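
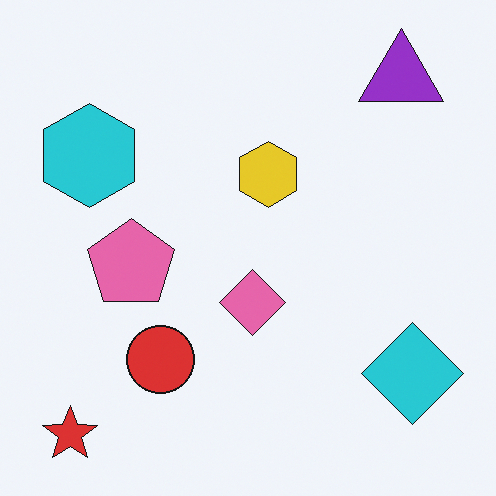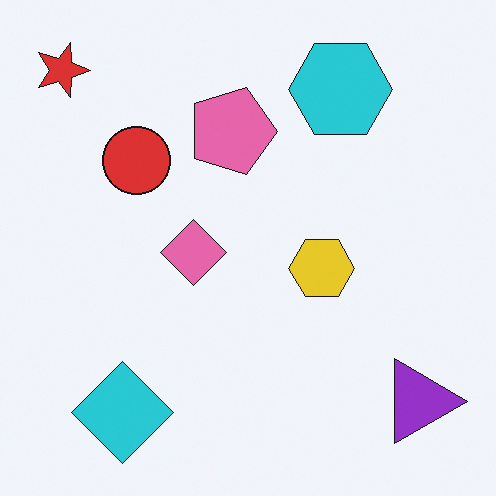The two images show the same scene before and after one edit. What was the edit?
Rotated 90° clockwise.

The red star sits in the bottom-left of the first image and the top-left of the second — consistent with a whole-image 90° clockwise rotation.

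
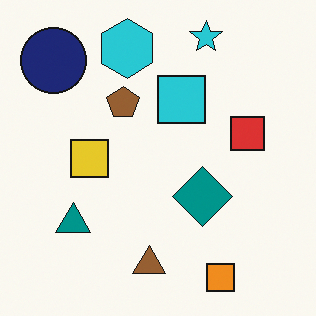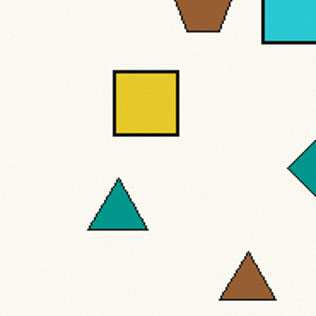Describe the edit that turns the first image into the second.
The transformation is: cropped to a noticeably smaller region and rescaled.

The visible shapes are larger and the field of view is narrower; shapes near the original edges may be partly or wholly outside the frame — a crop-and-rescale.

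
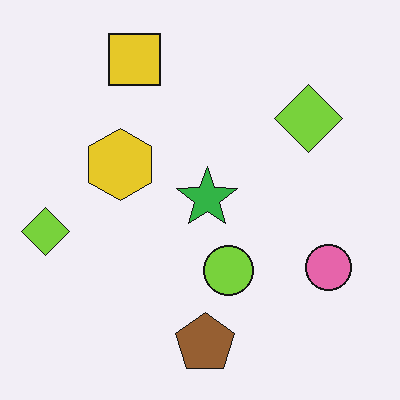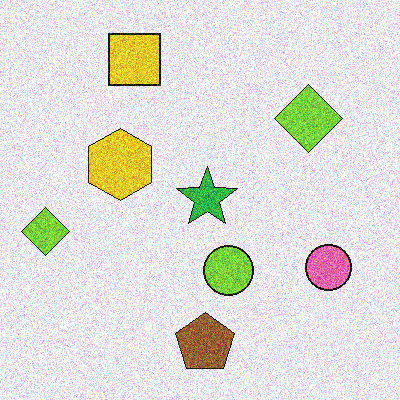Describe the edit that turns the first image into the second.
It was degraded with strong gaussian noise.

Random speckle covers the whole image, including the flat background.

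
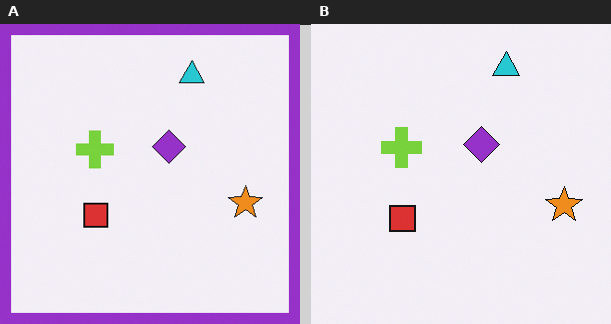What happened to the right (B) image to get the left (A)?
It was framed with a purple border.

A solid purple frame runs around the edge of the left (A) image, with the content slightly shrunk inside it.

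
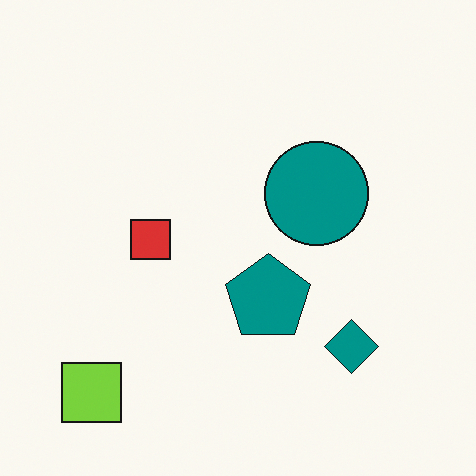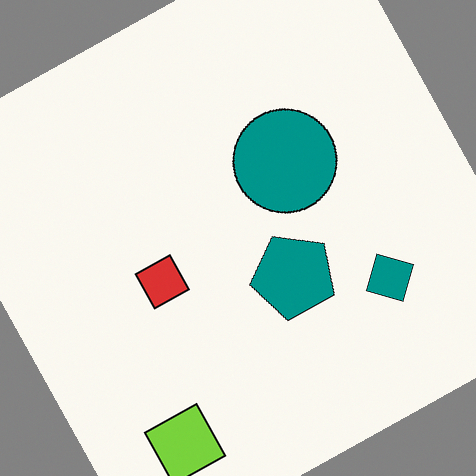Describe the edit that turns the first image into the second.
This is the original image rotated counter-clockwise by a moderate amount.

Every shape is tilted by the same angle and the image corners show triangular fill wedges — a whole-image rotation by a non-right angle.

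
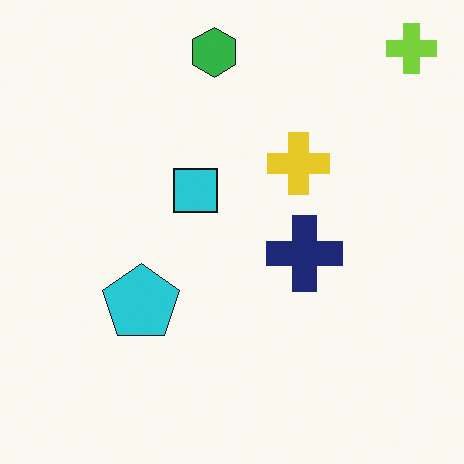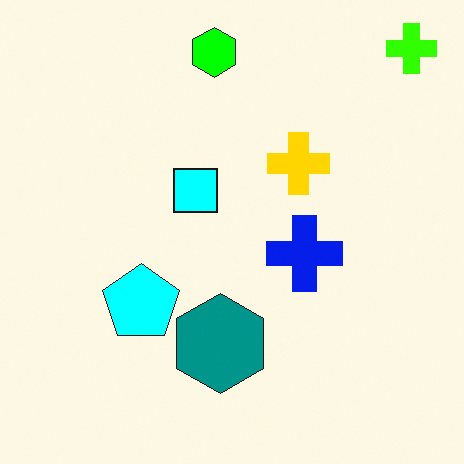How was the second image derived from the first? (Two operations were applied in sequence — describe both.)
Heavily oversaturated, then overlaid with an additional teal hexagon.

All colors are more vivid — a global saturation change. A teal hexagon appears in the second image that is absent from the first.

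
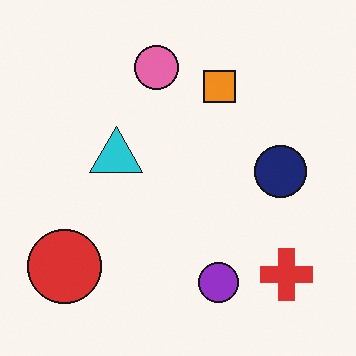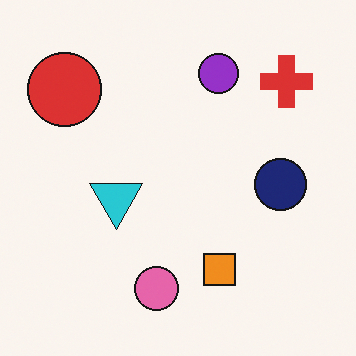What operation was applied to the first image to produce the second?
It was flipped vertically (top ↔ bottom).

The pink circle is in the top of the first image and the bottom of the second — shapes on opposite sides of the horizontal midline have swapped in a mirror flip.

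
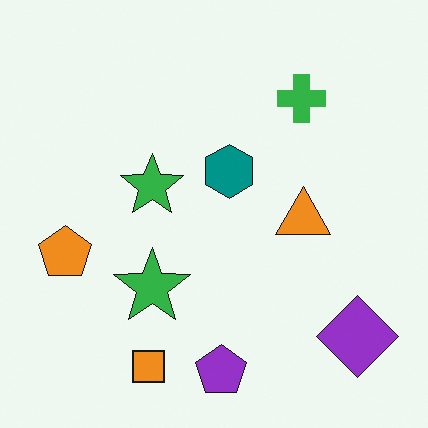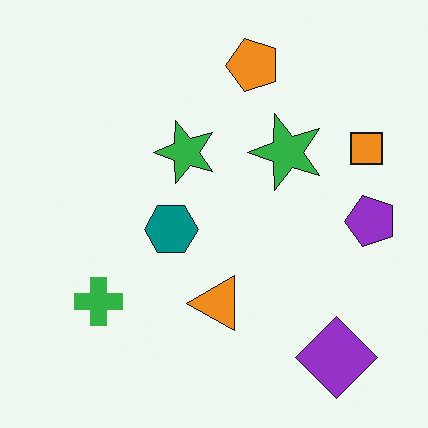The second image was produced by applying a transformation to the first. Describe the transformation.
The image was transposed (reflected across the top-left ↔ bottom-right diagonal).

Shapes have swapped their row and column positions — what was in the top-right is now in the bottom-left — a diagonal reflection.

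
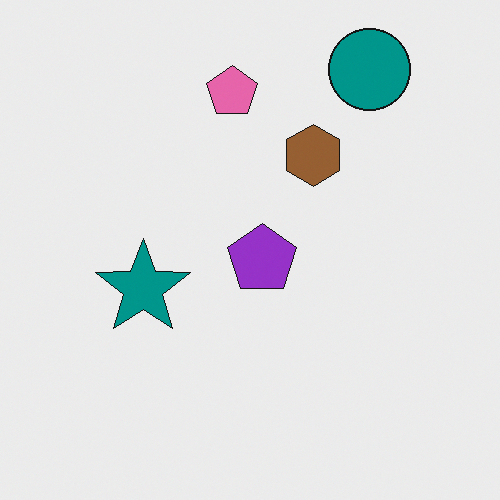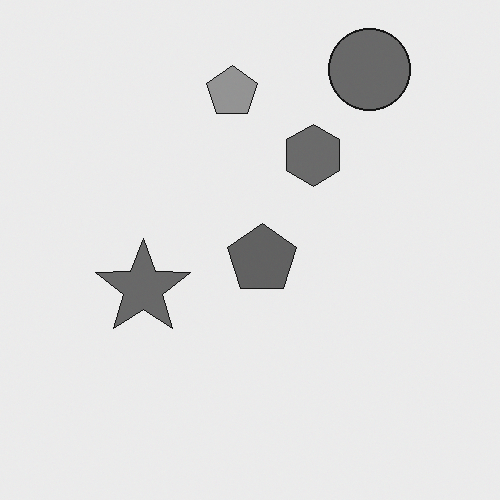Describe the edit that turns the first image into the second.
It was converted to grayscale.

All color is removed — every shape is now a shade of grey.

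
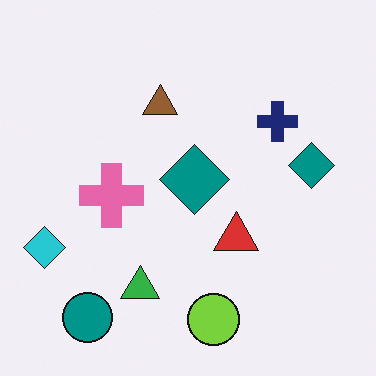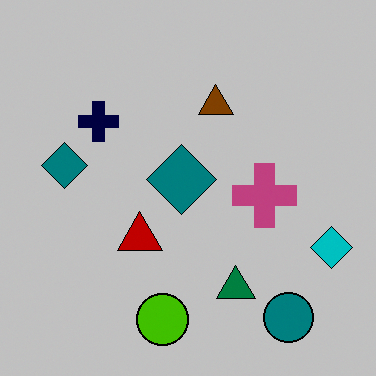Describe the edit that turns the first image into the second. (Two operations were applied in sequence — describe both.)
This is the original image flipped horizontally (left ↔ right), then heavily posterized to just a handful of flat colors.

The cyan diamond is in the left of the first image and the right of the second — shapes on opposite sides of the vertical midline have swapped in a mirror flip. Each flat color has snapped to a coarser quantized level — most visibly, the near-white background has dropped to a flat grey.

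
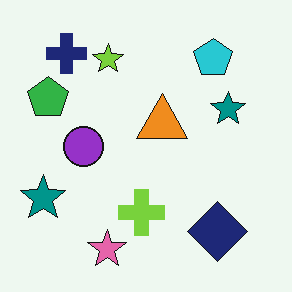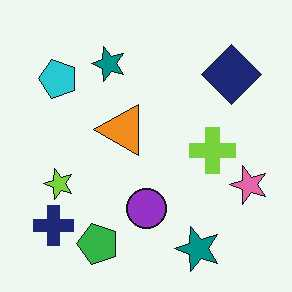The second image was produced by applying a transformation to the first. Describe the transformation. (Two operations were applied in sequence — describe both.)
This is the original image rotated 90° counter-clockwise, then given moderate JPEG compression.

The navy cross sits in the top-left of the first image and the bottom-left of the second — consistent with a whole-image 90° counter-clockwise rotation. Blocky 8×8 compression artifacts appear around shape edges and the flat background shows ringing — characteristic JPEG degradation.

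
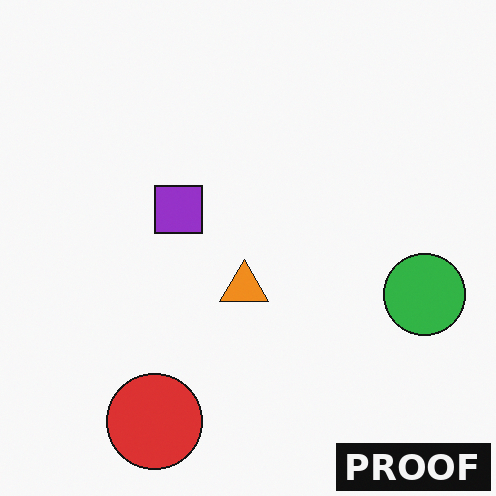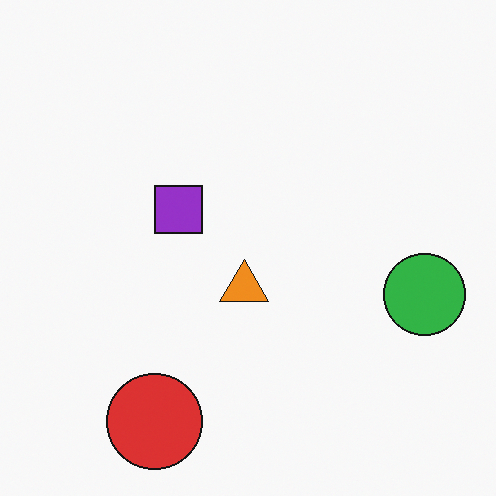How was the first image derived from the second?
The first image is the second watermarked with the text "PROOF" in the lower-right corner.

A dark label reading "PROOF" appears in the lower-right corner.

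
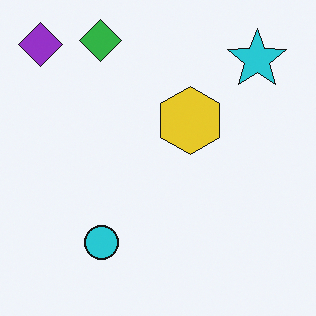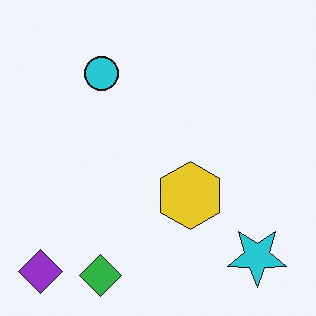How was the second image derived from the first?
This is the original image flipped vertically (top ↔ bottom).

The green diamond is in the top-left of the first image and the bottom-left of the second — shapes on opposite sides of the horizontal midline have swapped in a mirror flip.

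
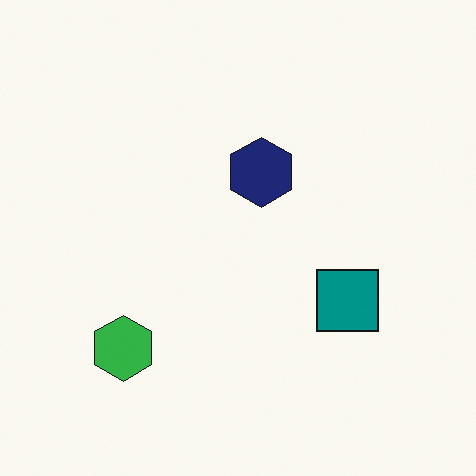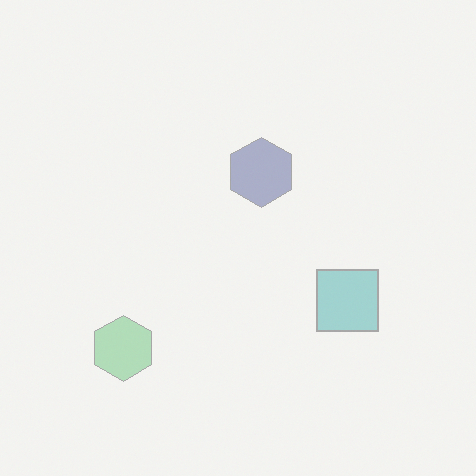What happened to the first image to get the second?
It was given much lower contrast.

Tones are pushed toward mid-grey across the whole image — a global contrast change.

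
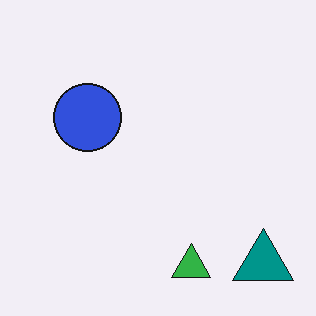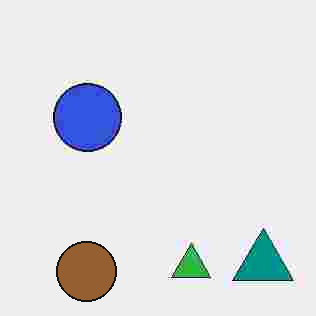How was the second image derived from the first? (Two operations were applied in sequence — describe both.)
The transformation is: degraded with heavy JPEG compression, then overlaid with an additional brown circle.

Blocky 8×8 compression artifacts appear around shape edges and the flat background shows ringing — characteristic JPEG degradation. A brown circle appears in the second image that is absent from the first.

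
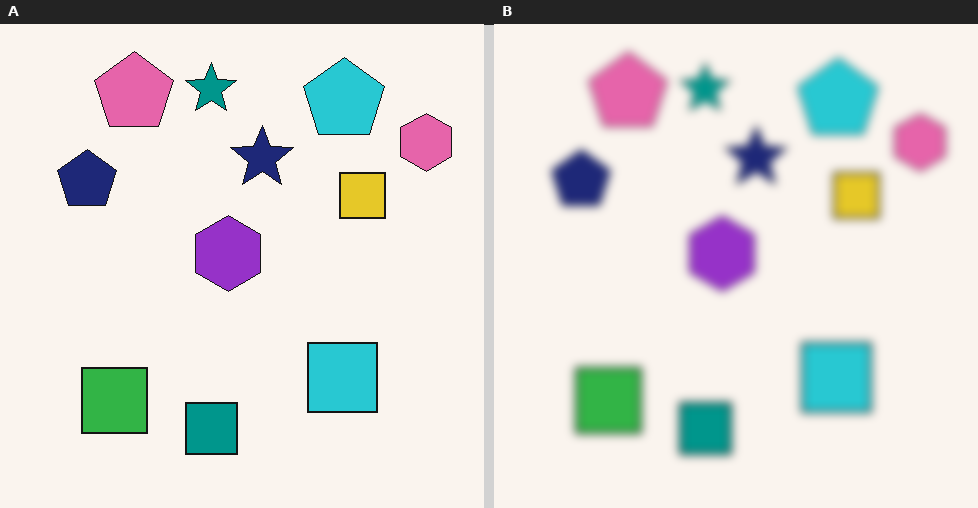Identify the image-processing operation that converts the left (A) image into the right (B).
Moderately blurred.

Shape edges and outlines are uniformly softened across the whole image.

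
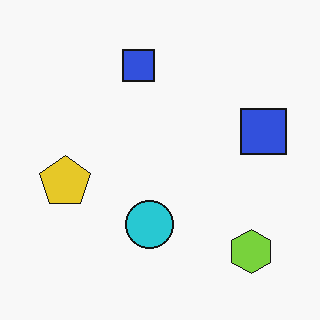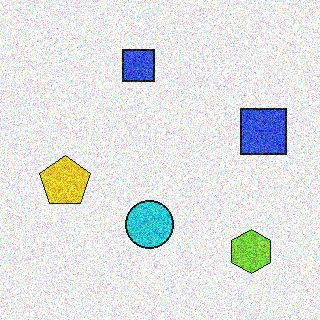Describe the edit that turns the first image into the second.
It was degraded with heavy additive noise.

Random speckle covers the whole image, including the flat background.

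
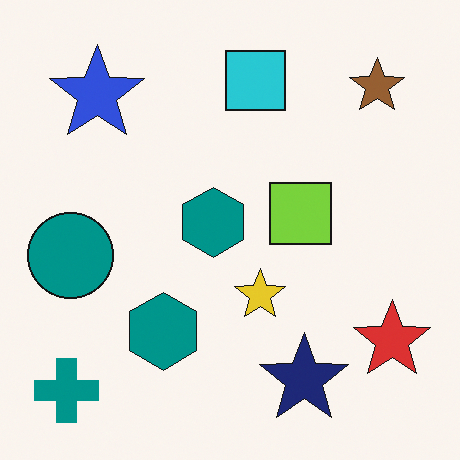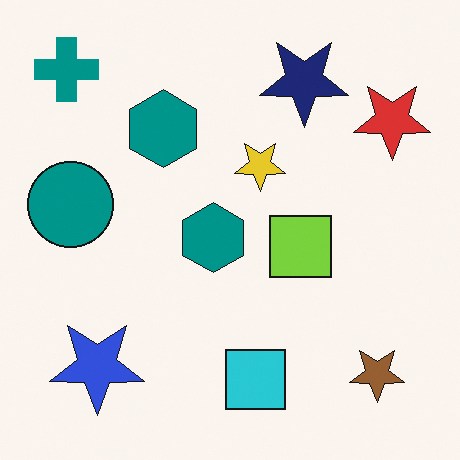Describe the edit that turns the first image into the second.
The image was flipped vertically (top ↔ bottom).

The teal cross is in the bottom-left of the first image and the top-left of the second — shapes on opposite sides of the horizontal midline have swapped in a mirror flip.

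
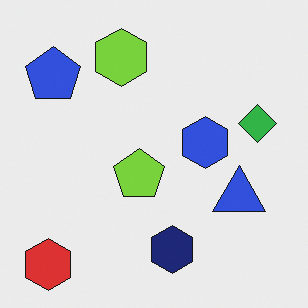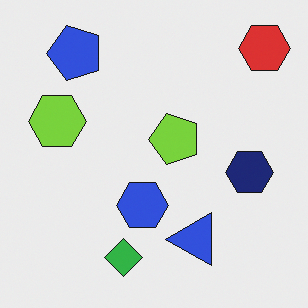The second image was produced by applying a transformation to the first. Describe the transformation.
This is the original image transposed (reflected across the top-left ↔ bottom-right diagonal).

Shapes have swapped their row and column positions — what was in the top-right is now in the bottom-left — a diagonal reflection.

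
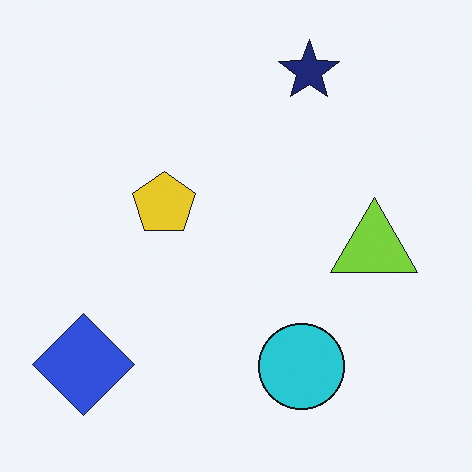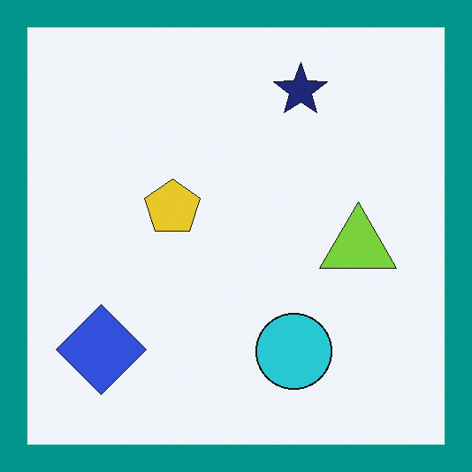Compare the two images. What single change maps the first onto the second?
This is the original image framed with a teal border.

A solid teal frame runs around the edge of the second image, with the content slightly shrunk inside it.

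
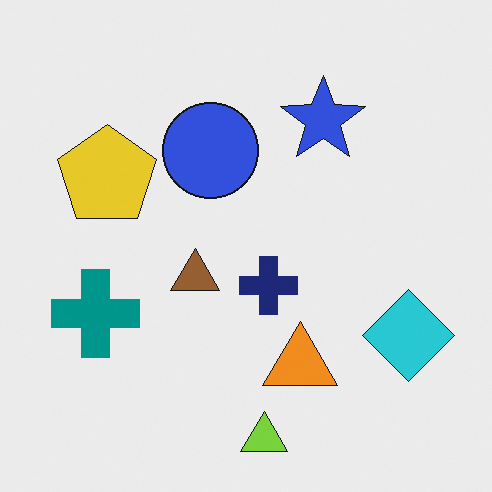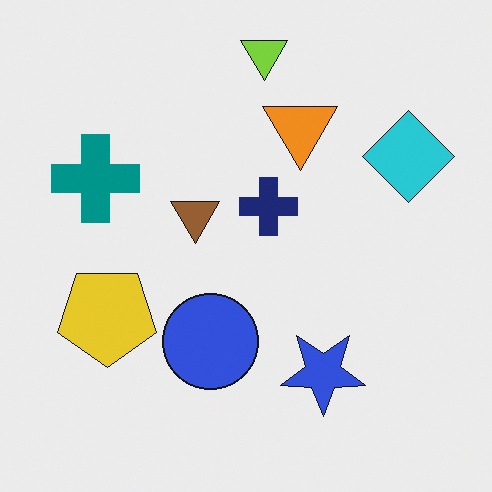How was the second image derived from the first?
The image was flipped vertically (top ↔ bottom).

The lime triangle is in the bottom of the first image and the top of the second — shapes on opposite sides of the horizontal midline have swapped in a mirror flip.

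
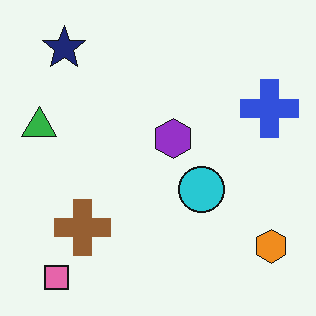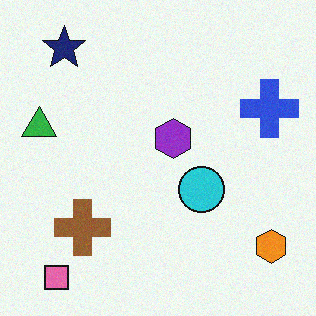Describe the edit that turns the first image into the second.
The transformation is: degraded with subtle gaussian noise.

Random speckle covers the whole image, including the flat background.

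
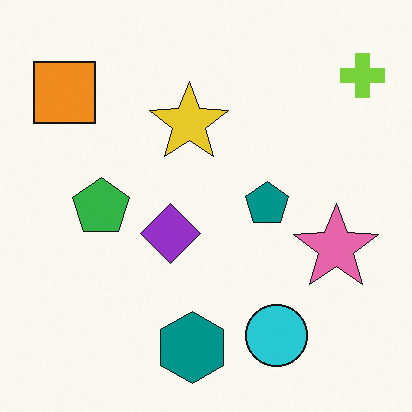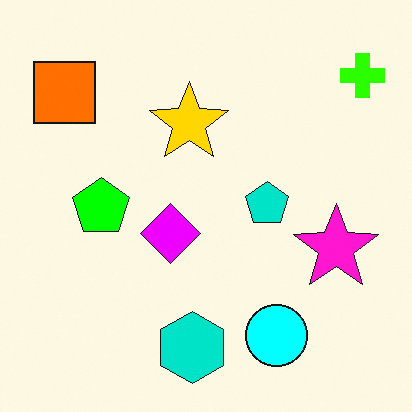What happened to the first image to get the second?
Heavily oversaturated.

All colors are more vivid — a global saturation change.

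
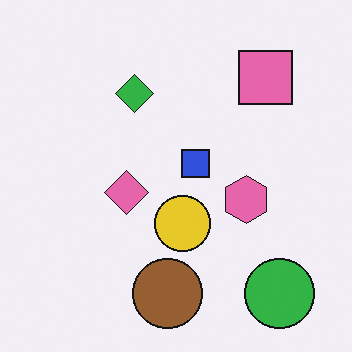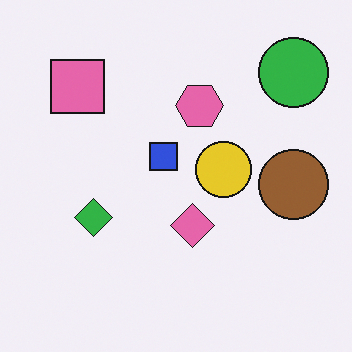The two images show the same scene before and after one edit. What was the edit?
The second image is the first rotated 90° counter-clockwise.

The green circle sits in the bottom-right of the first image and the top-right of the second — consistent with a whole-image 90° counter-clockwise rotation.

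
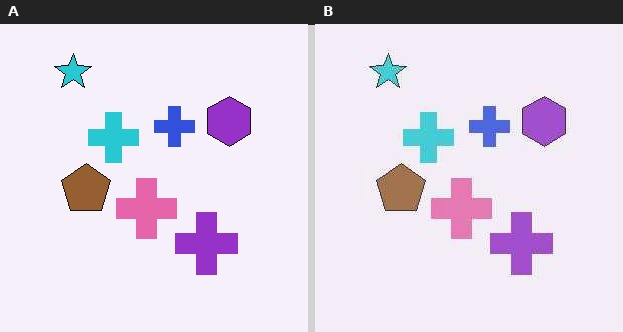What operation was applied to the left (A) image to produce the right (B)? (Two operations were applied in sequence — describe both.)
The image was JPEG-compressed with visible artifacts, then given slightly reduced contrast.

Blocky 8×8 compression artifacts appear around shape edges and the flat background shows ringing — characteristic JPEG degradation. Tones are pushed toward mid-grey across the whole image — a global contrast change.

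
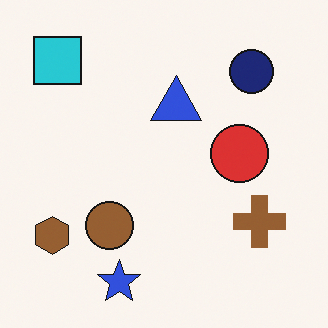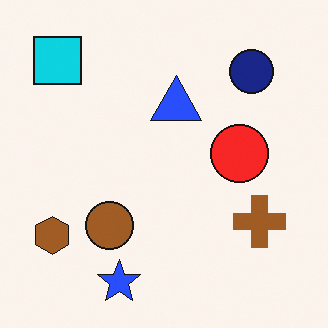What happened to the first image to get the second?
The transformation is: slightly oversaturated.

All colors are more vivid — a global saturation change.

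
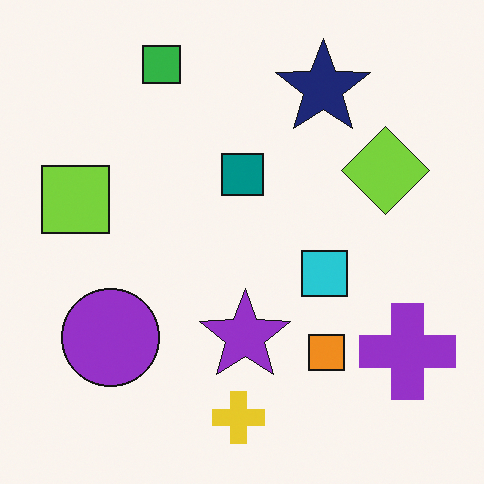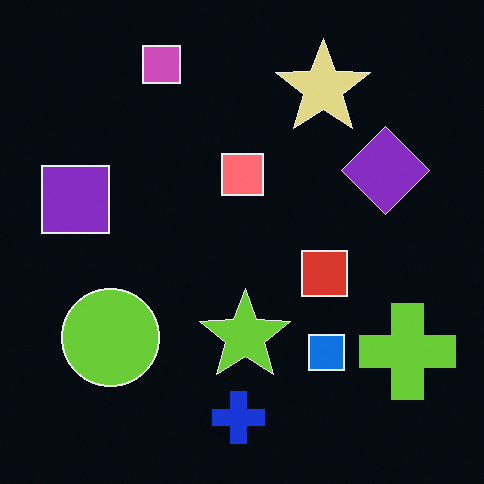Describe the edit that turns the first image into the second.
The transformation is: color-inverted (negative).

The light background has become dark and every shape's color is its complement — a photographic negative.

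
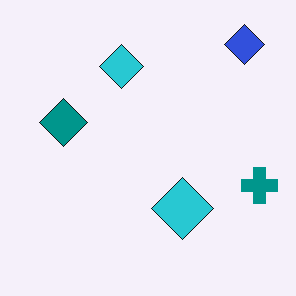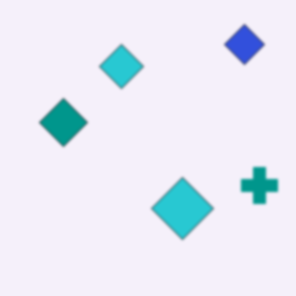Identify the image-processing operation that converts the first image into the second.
The image was given a subtle gaussian blur.

Shape edges and outlines are uniformly softened across the whole image.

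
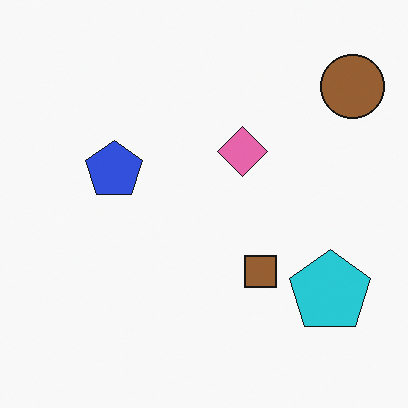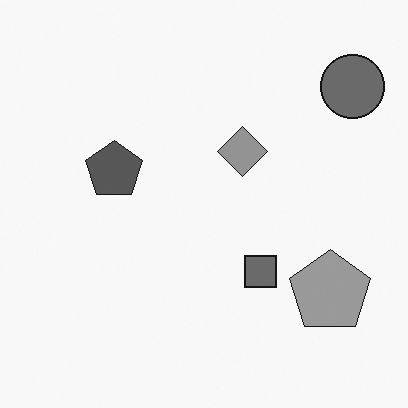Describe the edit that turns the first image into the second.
The second image is the first converted to grayscale.

All color is removed — every shape is now a shade of grey.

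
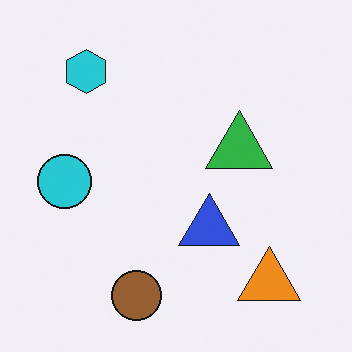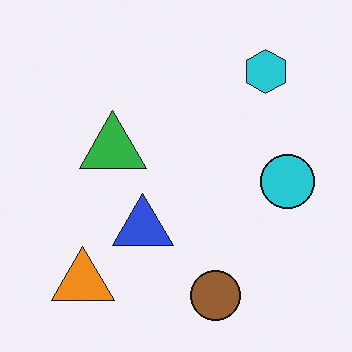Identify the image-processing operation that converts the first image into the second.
The transformation is: flipped horizontally (left ↔ right).

The cyan circle is in the left of the first image and the right of the second — shapes on opposite sides of the vertical midline have swapped in a mirror flip.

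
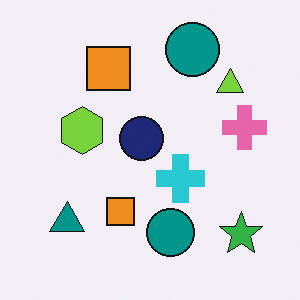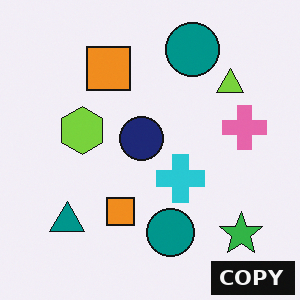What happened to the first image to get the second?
The image was watermarked with the text "COPY" in the lower-right corner.

A dark label reading "COPY" appears in the lower-right corner.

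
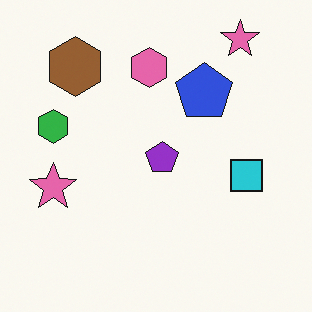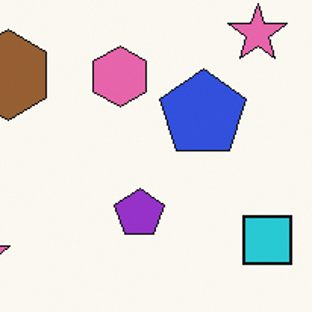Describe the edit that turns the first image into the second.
The second image is the first cropped to a modestly smaller region and rescaled.

The visible shapes are larger and the field of view is narrower; shapes near the original edges may be partly or wholly outside the frame — a crop-and-rescale.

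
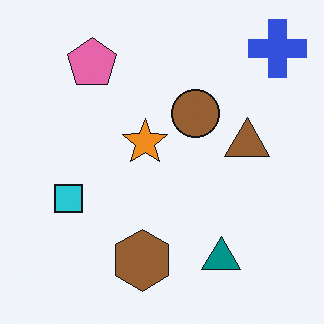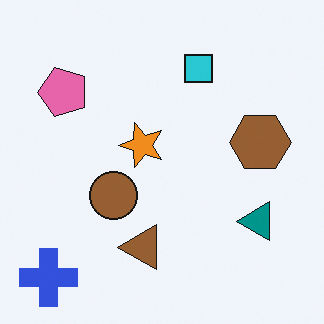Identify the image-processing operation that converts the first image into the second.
The transformation is: transposed (reflected across the top-left ↔ bottom-right diagonal).

Shapes have swapped their row and column positions — what was in the top-right is now in the bottom-left — a diagonal reflection.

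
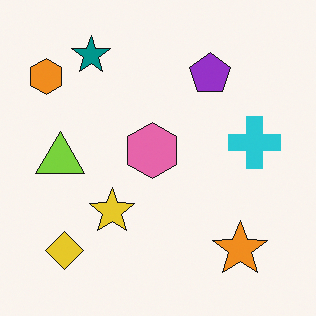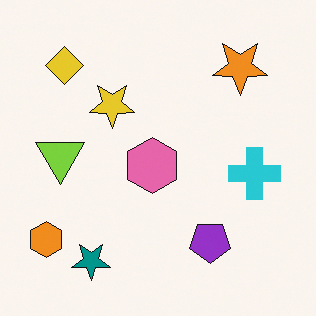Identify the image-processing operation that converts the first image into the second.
This is the original image flipped vertically (top ↔ bottom).

The teal star is in the top-left of the first image and the bottom-left of the second — shapes on opposite sides of the horizontal midline have swapped in a mirror flip.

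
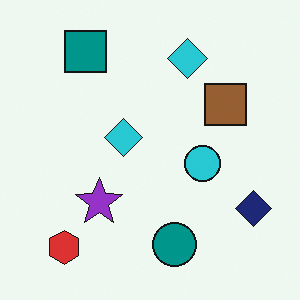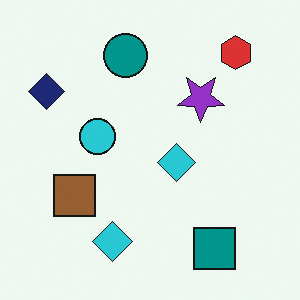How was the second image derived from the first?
The second image is the first rotated 180°.

The red hexagon sits in the bottom-left of the first image and the top-right of the second — consistent with a whole-image 180° rotation.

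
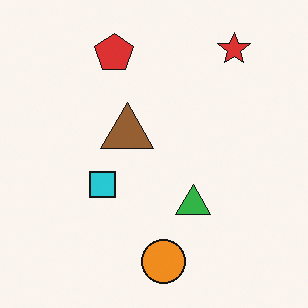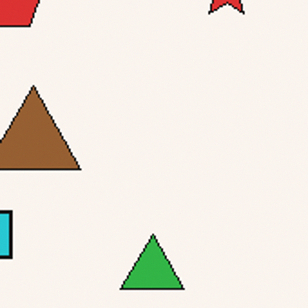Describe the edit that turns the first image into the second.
The second image is the first cropped to a noticeably smaller region and rescaled.

The visible shapes are larger and the field of view is narrower; shapes near the original edges may be partly or wholly outside the frame — a crop-and-rescale.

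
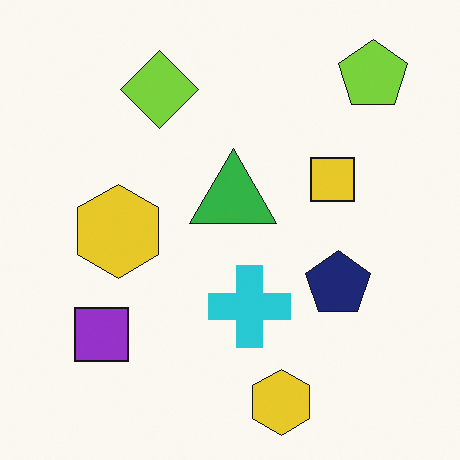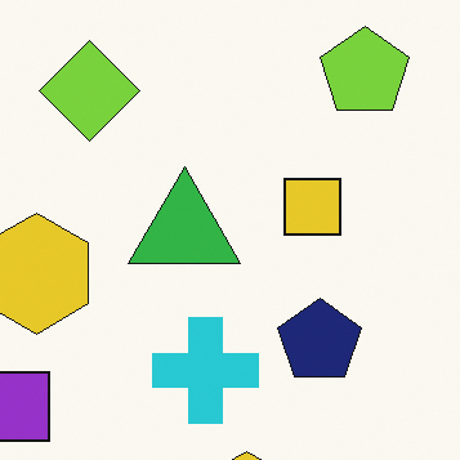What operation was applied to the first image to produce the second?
The second image is the first cropped slightly and scaled back up.

The visible shapes are larger and the field of view is narrower; shapes near the original edges may be partly or wholly outside the frame — a crop-and-rescale.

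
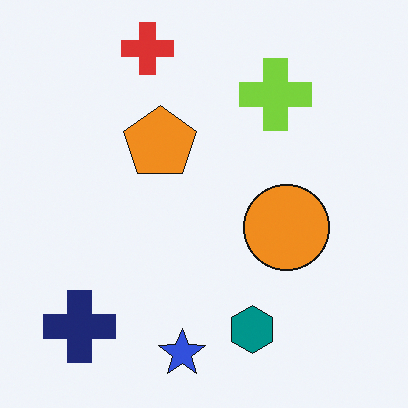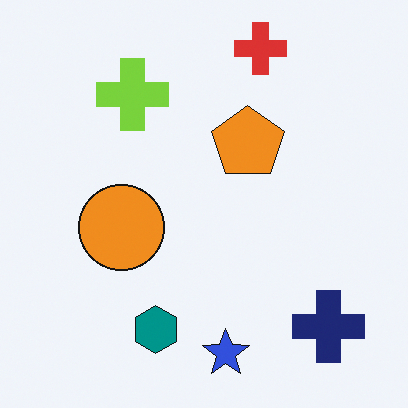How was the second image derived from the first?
It was flipped horizontally (left ↔ right).

The navy cross is in the bottom-left of the first image and the bottom-right of the second — shapes on opposite sides of the vertical midline have swapped in a mirror flip.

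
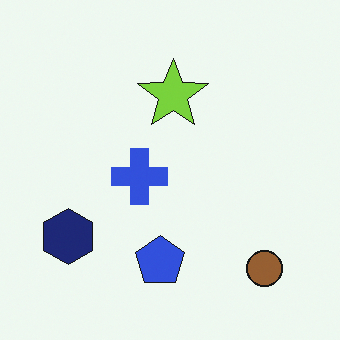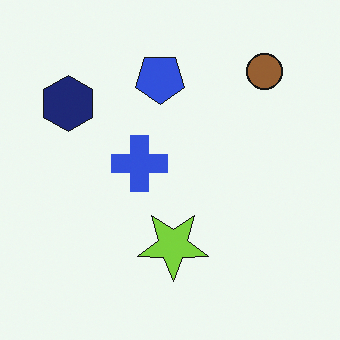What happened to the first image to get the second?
The image was flipped vertically (top ↔ bottom).

The brown circle is in the bottom-right of the first image and the top-right of the second — shapes on opposite sides of the horizontal midline have swapped in a mirror flip.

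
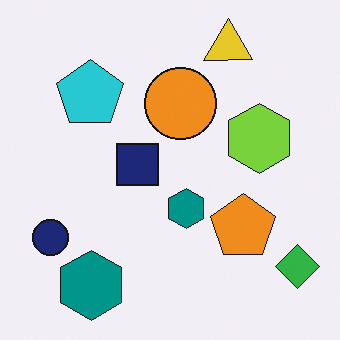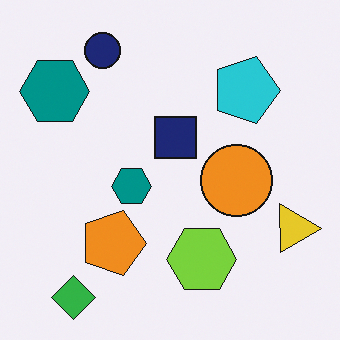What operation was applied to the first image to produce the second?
This is the original image rotated 90° clockwise.

The green diamond sits in the bottom-right of the first image and the bottom-left of the second — consistent with a whole-image 90° clockwise rotation.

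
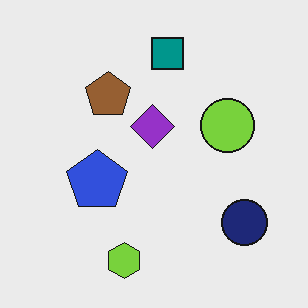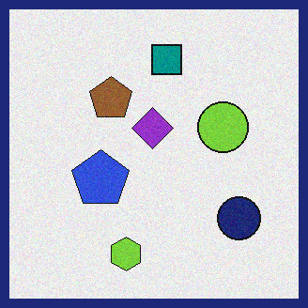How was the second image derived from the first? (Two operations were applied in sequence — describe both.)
The transformation is: degraded with light additive noise, then framed with a navy border.

Random speckle covers the whole image, including the flat background. A solid navy frame runs around the edge of the second image, with the content slightly shrunk inside it.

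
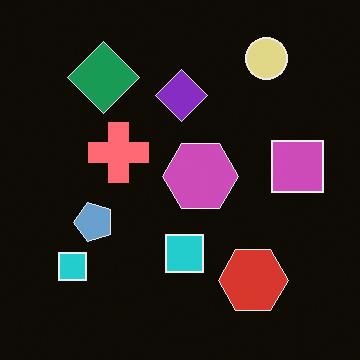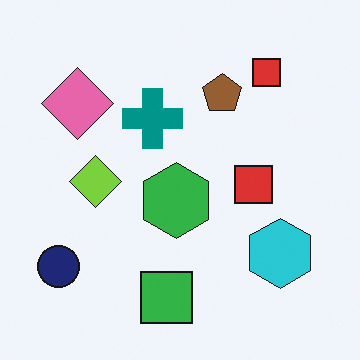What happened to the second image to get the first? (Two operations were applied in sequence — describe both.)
This is the original image color-inverted (negative), then transposed (reflected across the top-left ↔ bottom-right diagonal).

The light background has become dark and every shape's color is its complement — a photographic negative. Shapes have swapped their row and column positions — what was in the top-right is now in the bottom-left — a diagonal reflection.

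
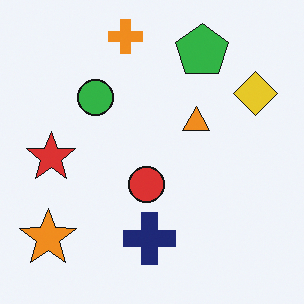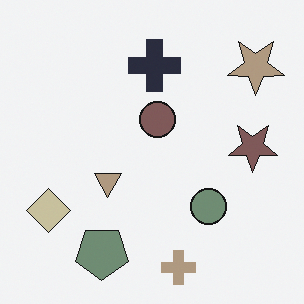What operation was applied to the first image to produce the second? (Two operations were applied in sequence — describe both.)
This is the original image rotated 180°, then made much more muted (saturation change).

The orange star sits in the bottom-left of the first image and the top-right of the second — consistent with a whole-image 180° rotation. All colors are more muted and greyish — a global saturation change.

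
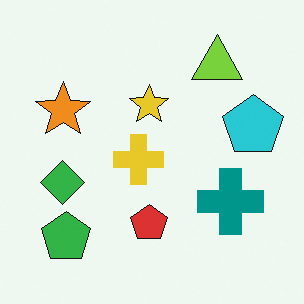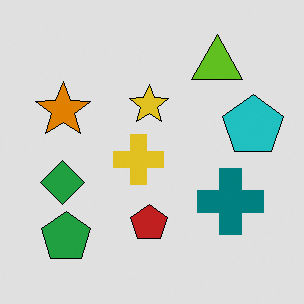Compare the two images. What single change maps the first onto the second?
It was moderately posterized.

Each flat color has snapped to a coarser quantized level — most visibly, the near-white background has dropped to a flat grey.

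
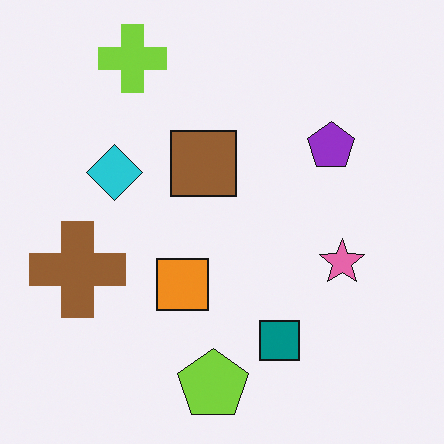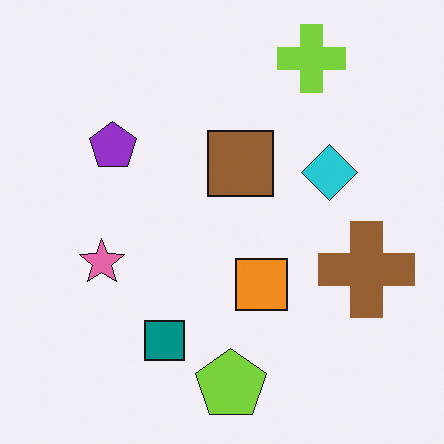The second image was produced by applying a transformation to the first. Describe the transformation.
The transformation is: flipped horizontally (left ↔ right).

The brown cross is in the left of the first image and the right of the second — shapes on opposite sides of the vertical midline have swapped in a mirror flip.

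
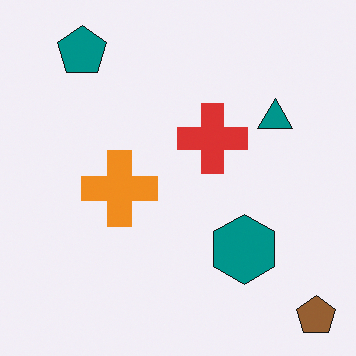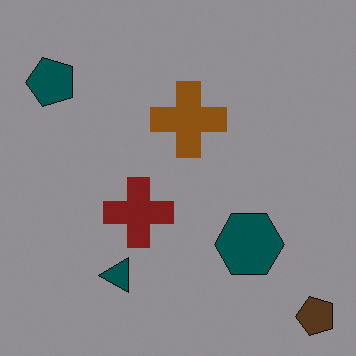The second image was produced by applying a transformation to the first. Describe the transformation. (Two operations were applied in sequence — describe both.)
The second image is the first transposed (reflected across the top-left ↔ bottom-right diagonal), then noticeably darkened.

Shapes have swapped their row and column positions — what was in the top-right is now in the bottom-left — a diagonal reflection. Every pixel — background and shapes alike — is uniformly darkened.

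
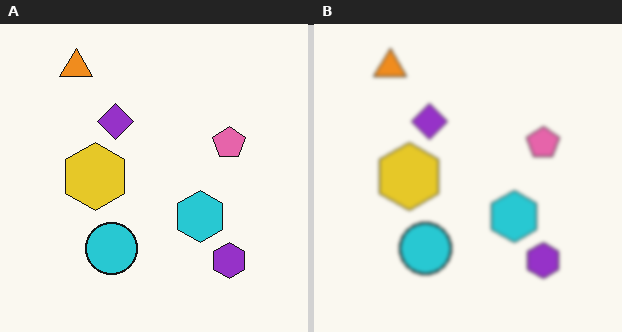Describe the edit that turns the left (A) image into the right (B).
The image was lightly blurred.

Shape edges and outlines are uniformly softened across the whole image.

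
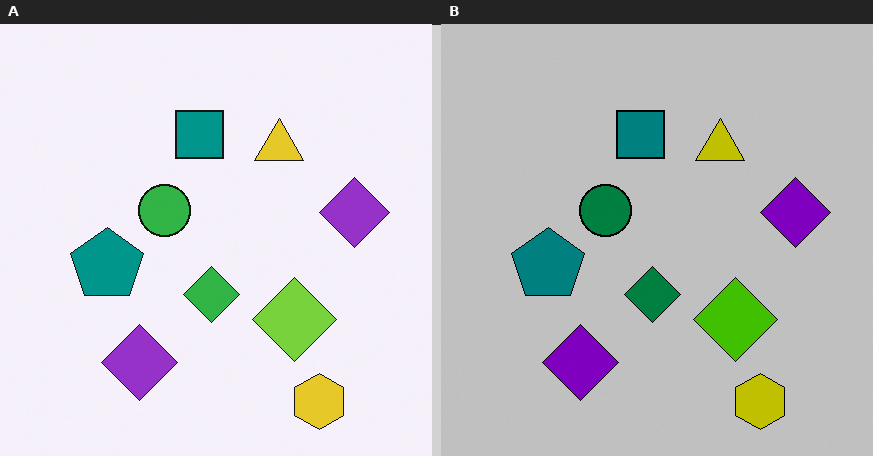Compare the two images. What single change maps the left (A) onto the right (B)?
The transformation is: aggressively posterized.

Each flat color has snapped to a coarser quantized level — most visibly, the near-white background has dropped to a flat grey.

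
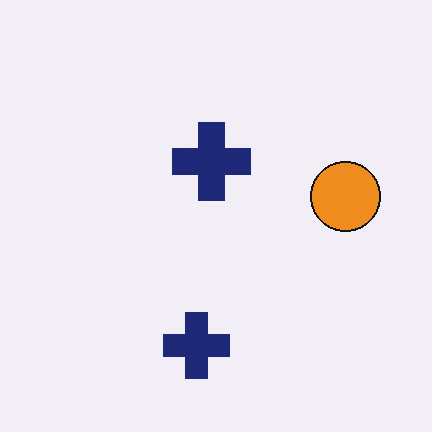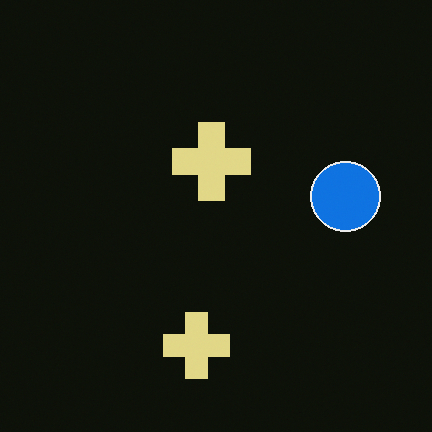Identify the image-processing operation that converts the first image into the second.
Color-inverted (negative).

The light background has become dark and every shape's color is its complement — a photographic negative.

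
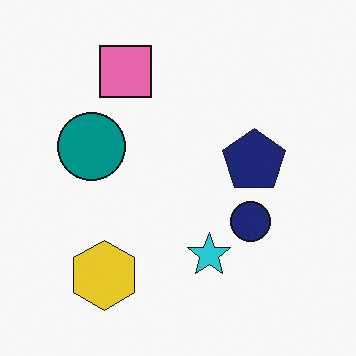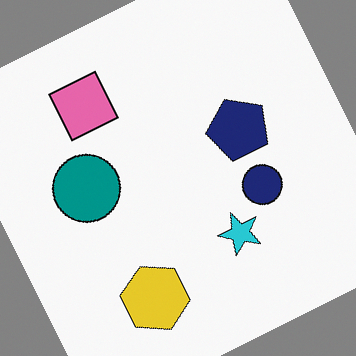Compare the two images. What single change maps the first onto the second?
Rotated counter-clockwise by a moderate amount.

Every shape is tilted by the same angle and the image corners show triangular fill wedges — a whole-image rotation by a non-right angle.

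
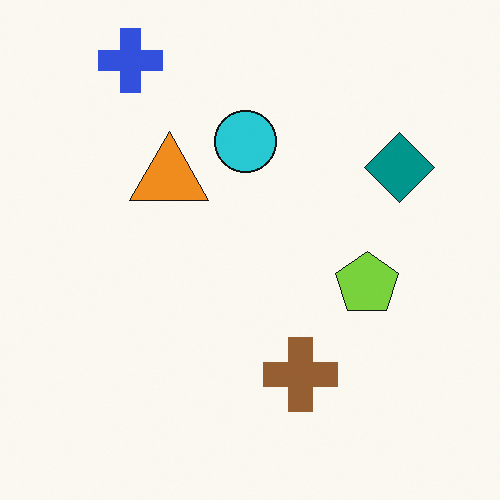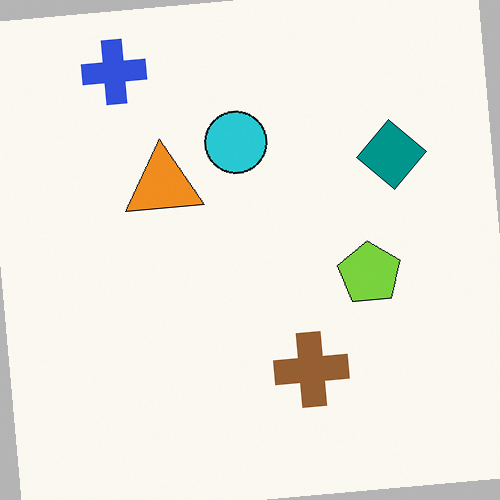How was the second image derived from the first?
It was rotated counter-clockwise by a few degrees.

Every shape is tilted by the same angle and the image corners show triangular fill wedges — a whole-image rotation by a non-right angle.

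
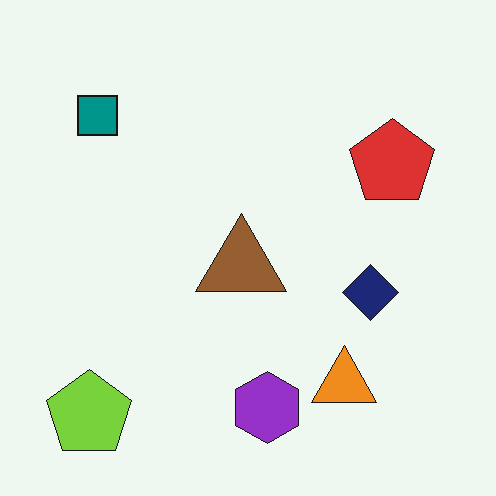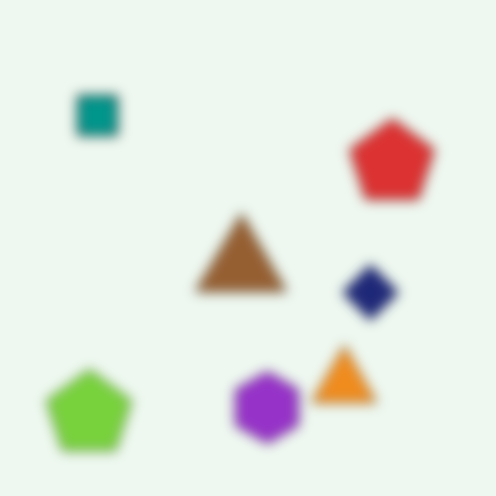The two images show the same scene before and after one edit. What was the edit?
The second image is the first heavily blurred.

Shape edges and outlines are uniformly softened across the whole image.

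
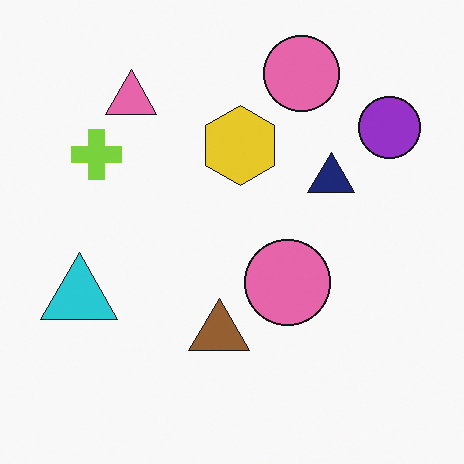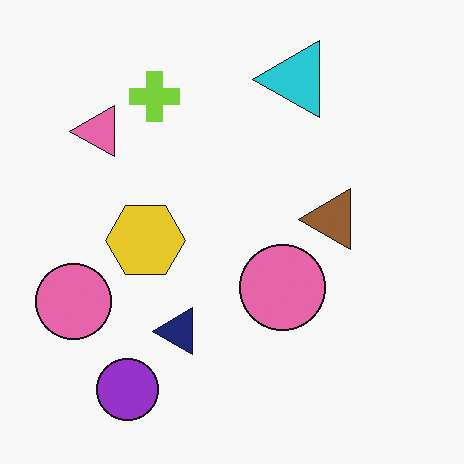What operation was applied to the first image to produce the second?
Transposed (reflected across the top-left ↔ bottom-right diagonal).

Shapes have swapped their row and column positions — what was in the top-right is now in the bottom-left — a diagonal reflection.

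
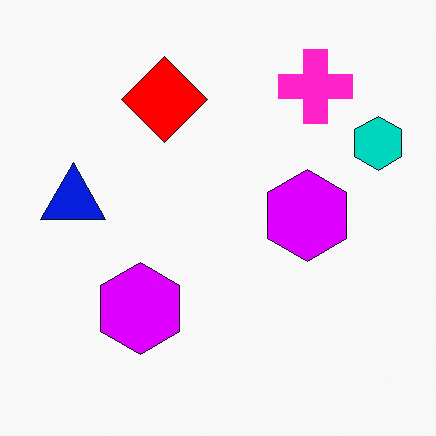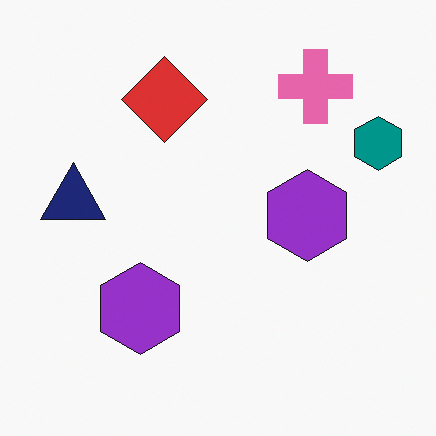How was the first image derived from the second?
It was made much more vivid (saturation change).

All colors are more vivid — a global saturation change.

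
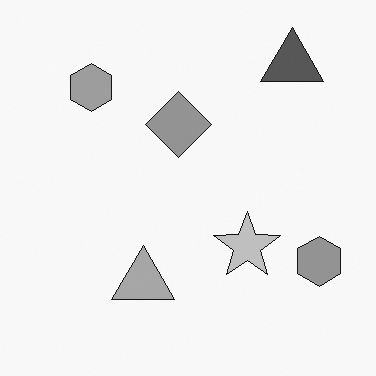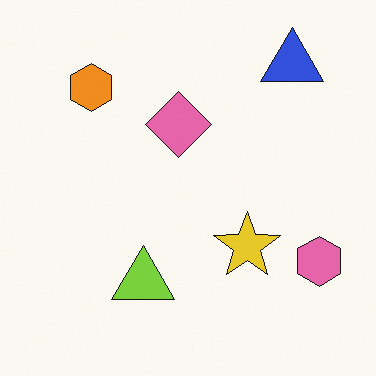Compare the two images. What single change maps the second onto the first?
Converted to grayscale.

All color is removed — every shape is now a shade of grey.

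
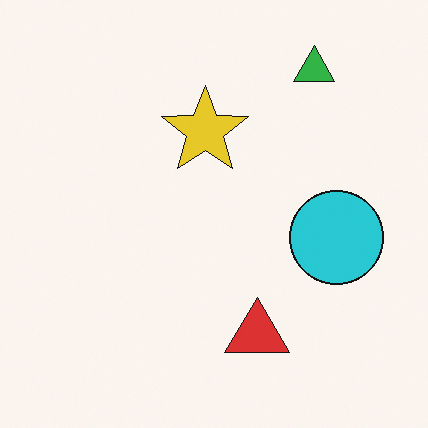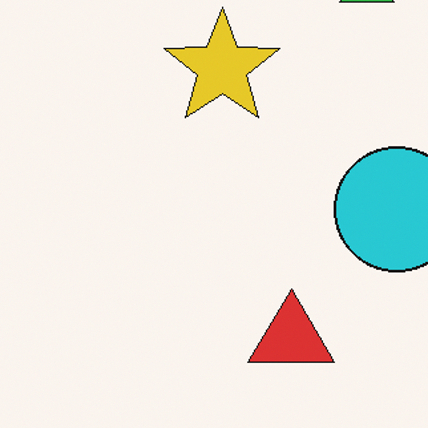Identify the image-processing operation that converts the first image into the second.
The image was cropped to a modestly smaller region and rescaled.

The visible shapes are larger and the field of view is narrower; shapes near the original edges may be partly or wholly outside the frame — a crop-and-rescale.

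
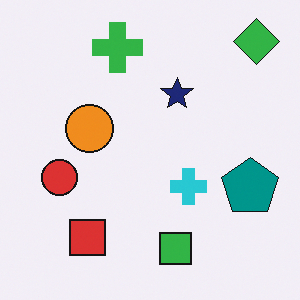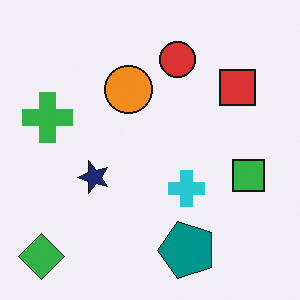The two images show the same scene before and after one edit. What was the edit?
The image was transposed (reflected across the top-left ↔ bottom-right diagonal).

Shapes have swapped their row and column positions — what was in the top-right is now in the bottom-left — a diagonal reflection.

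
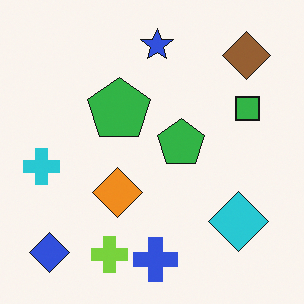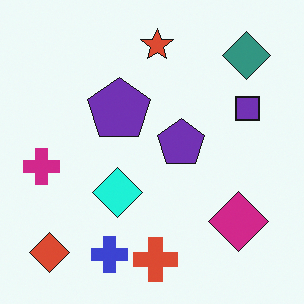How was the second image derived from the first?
It was hue-shifted through roughly a third of the color wheel.

Every shape's color has rotated by the same amount around the hue wheel — a uniform hue shift.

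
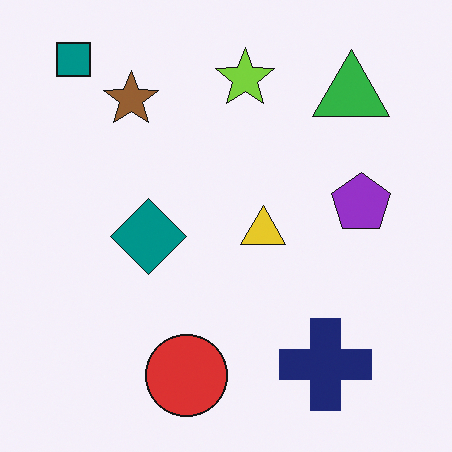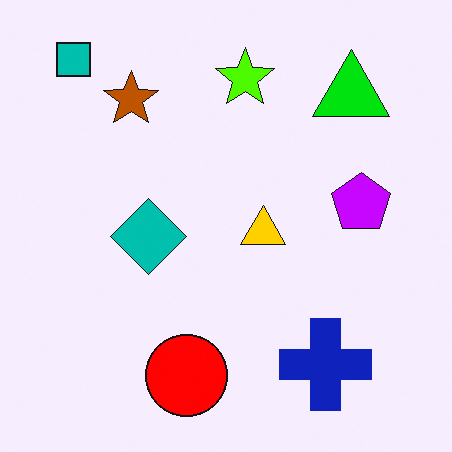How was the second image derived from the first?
The second image is the first made much more vivid (saturation change).

All colors are more vivid — a global saturation change.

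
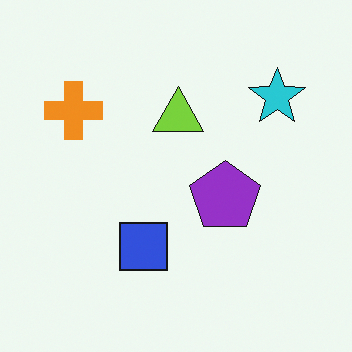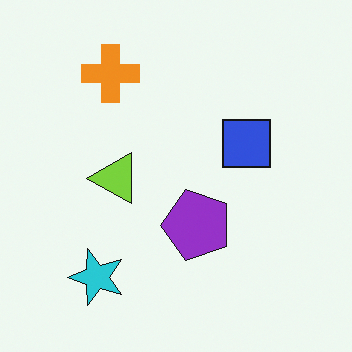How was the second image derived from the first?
The transformation is: transposed (reflected across the top-left ↔ bottom-right diagonal).

Shapes have swapped their row and column positions — what was in the top-right is now in the bottom-left — a diagonal reflection.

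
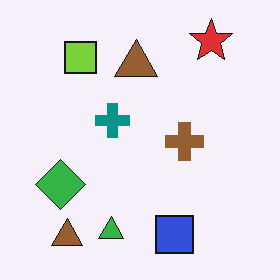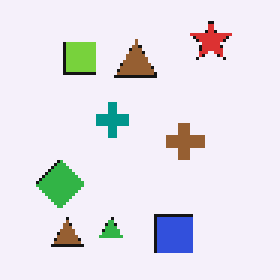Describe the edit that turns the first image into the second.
The image was mildly pixelated.

Shapes are reduced to large square blocks; fine edges and outlines are lost — a downscale-then-upscale (mosaic) effect.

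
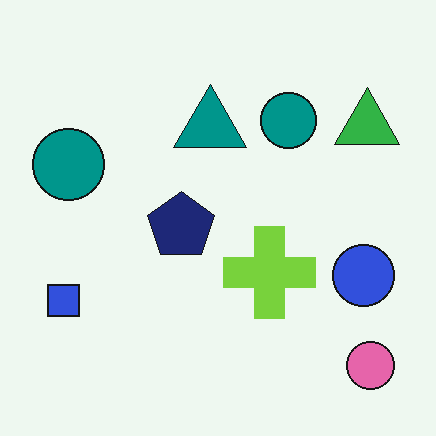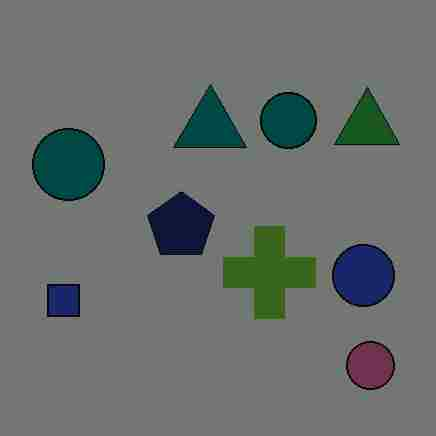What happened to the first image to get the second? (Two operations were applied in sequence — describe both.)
Noticeably darkened, then heavily JPEG-compressed with obvious blocking artifacts.

Every pixel — background and shapes alike — is uniformly darkened. Blocky 8×8 compression artifacts appear around shape edges and the flat background shows ringing — characteristic JPEG degradation.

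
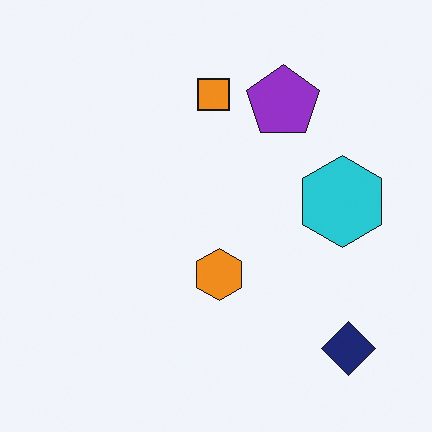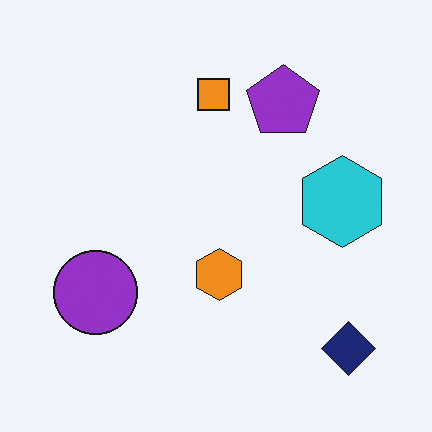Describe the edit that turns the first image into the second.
The second image is the first overlaid with an additional purple circle.

A purple circle appears in the second image that is absent from the first.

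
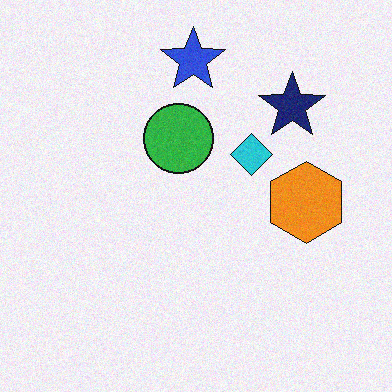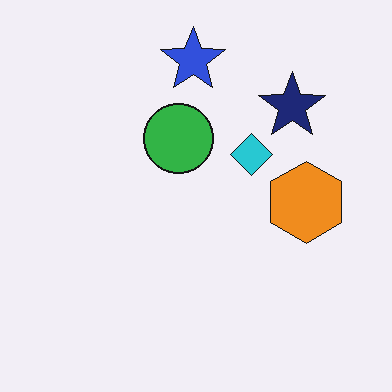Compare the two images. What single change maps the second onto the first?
The first image is the second degraded with subtle gaussian noise.

Random speckle covers the whole image, including the flat background.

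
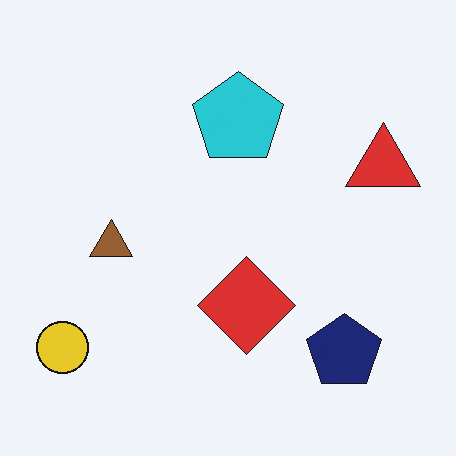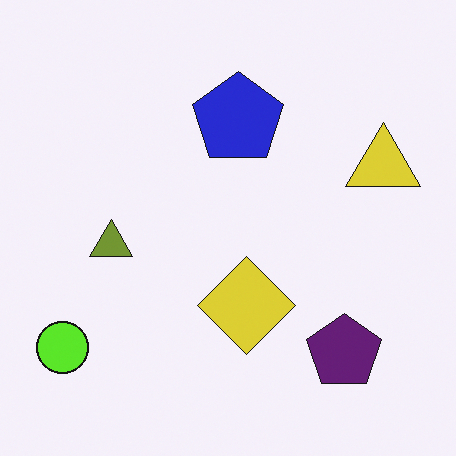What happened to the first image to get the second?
The transformation is: hue-shifted slightly.

Every shape's color has rotated by the same amount around the hue wheel — a uniform hue shift.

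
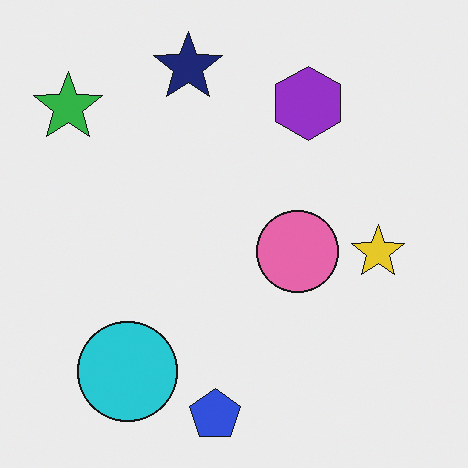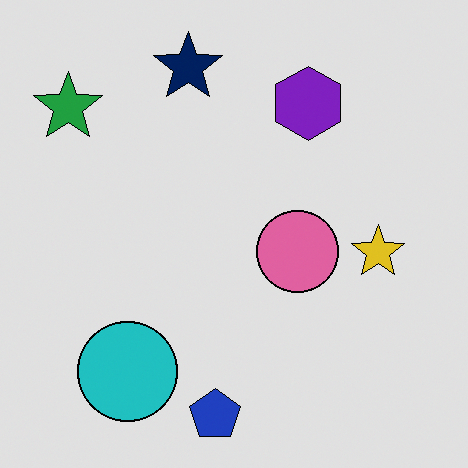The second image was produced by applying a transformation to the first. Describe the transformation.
The image was posterized to a reduced palette.

Each flat color has snapped to a coarser quantized level — most visibly, the near-white background has dropped to a flat grey.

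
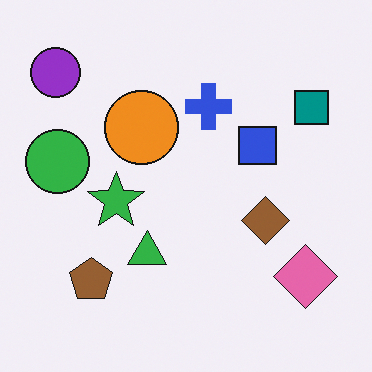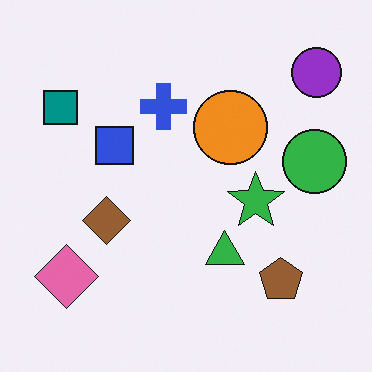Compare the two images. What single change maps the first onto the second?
This is the original image flipped horizontally (left ↔ right).

The purple circle is in the top-left of the first image and the top-right of the second — shapes on opposite sides of the vertical midline have swapped in a mirror flip.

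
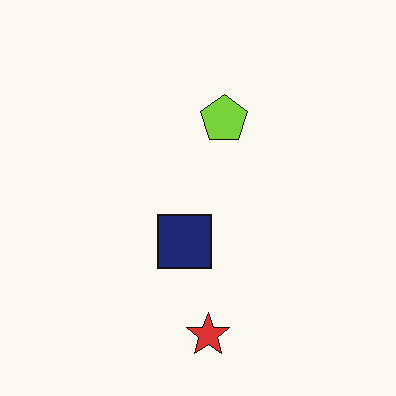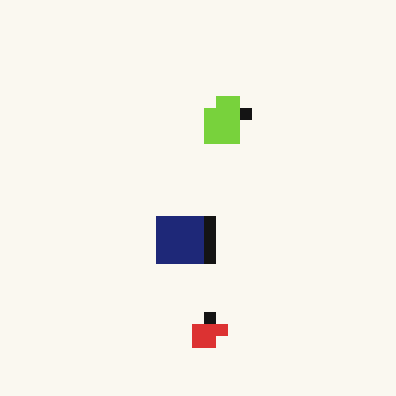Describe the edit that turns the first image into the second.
It was heavily pixelated into large blocks.

Shapes are reduced to large square blocks; fine edges and outlines are lost — a downscale-then-upscale (mosaic) effect.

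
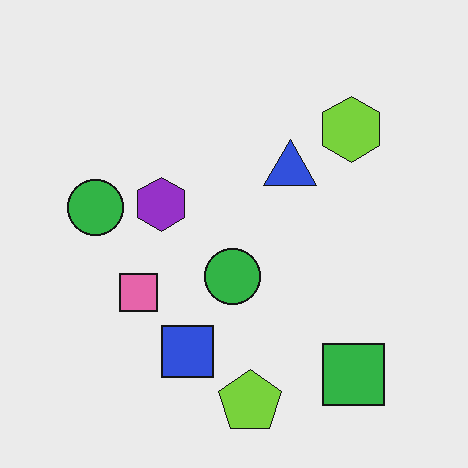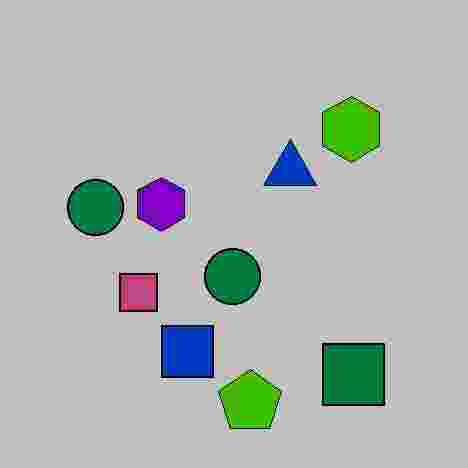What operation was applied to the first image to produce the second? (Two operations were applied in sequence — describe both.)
The image was heavily posterized to just a handful of flat colors, then degraded with heavy JPEG compression.

Each flat color has snapped to a coarser quantized level — most visibly, the near-white background has dropped to a flat grey. Blocky 8×8 compression artifacts appear around shape edges and the flat background shows ringing — characteristic JPEG degradation.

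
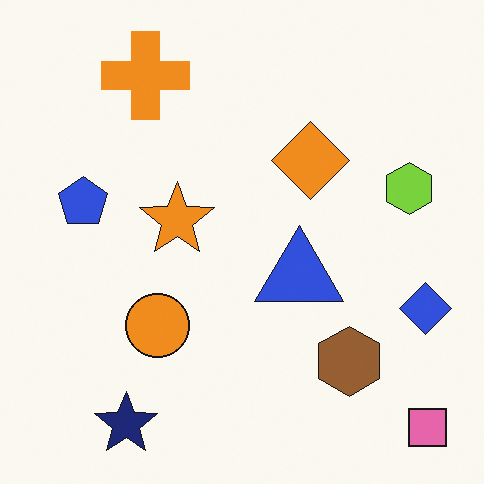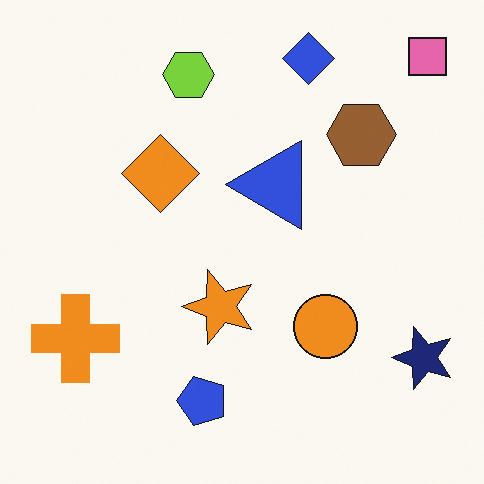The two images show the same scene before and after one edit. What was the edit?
It was rotated 90° counter-clockwise.

The pink square sits in the bottom-right of the first image and the top-right of the second — consistent with a whole-image 90° counter-clockwise rotation.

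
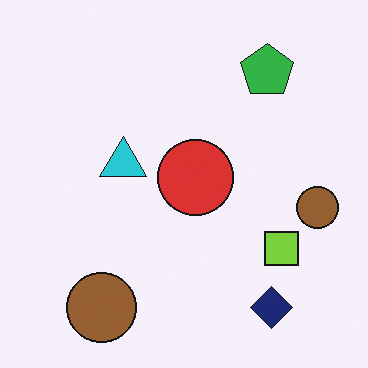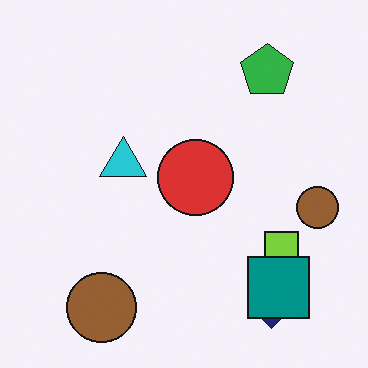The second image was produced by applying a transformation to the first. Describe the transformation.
The transformation is: overlaid with an additional teal square.

A teal square appears in the second image that is absent from the first.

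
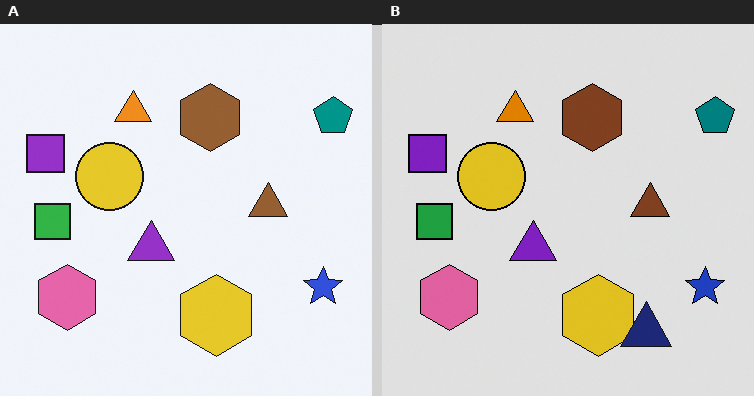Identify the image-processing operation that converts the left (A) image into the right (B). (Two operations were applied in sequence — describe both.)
Moderately posterized, then overlaid with an additional navy triangle.

Each flat color has snapped to a coarser quantized level — most visibly, the near-white background has dropped to a flat grey. A navy triangle appears in the right (B) image that is absent from the left (A).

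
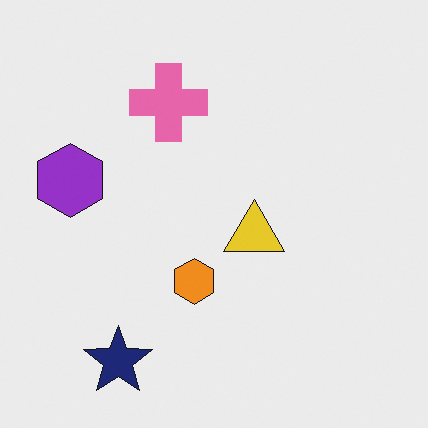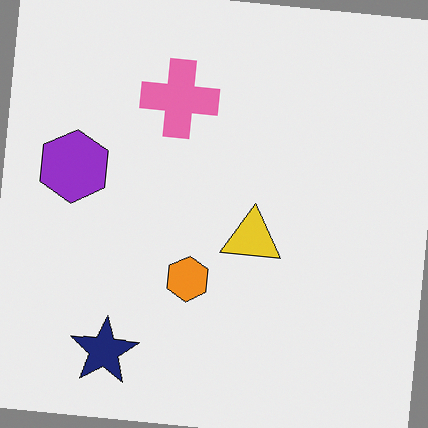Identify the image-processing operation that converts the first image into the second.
The image was rotated clockwise by a few degrees.

Every shape is tilted by the same angle and the image corners show triangular fill wedges — a whole-image rotation by a non-right angle.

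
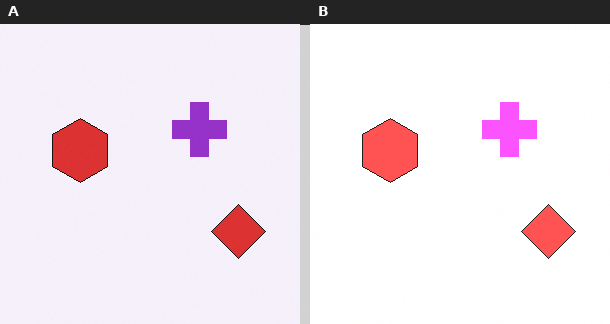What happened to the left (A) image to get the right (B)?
Brightened a lot.

Every pixel — background and shapes alike — is uniformly brightened.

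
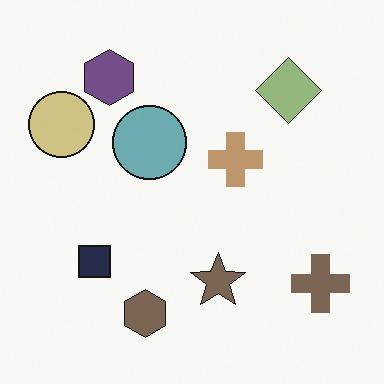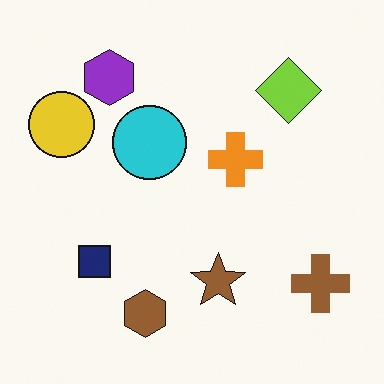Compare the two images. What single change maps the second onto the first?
The image was heavily desaturated.

All colors are more muted and greyish — a global saturation change.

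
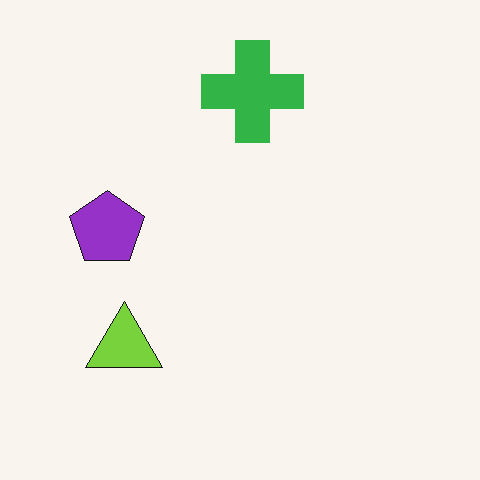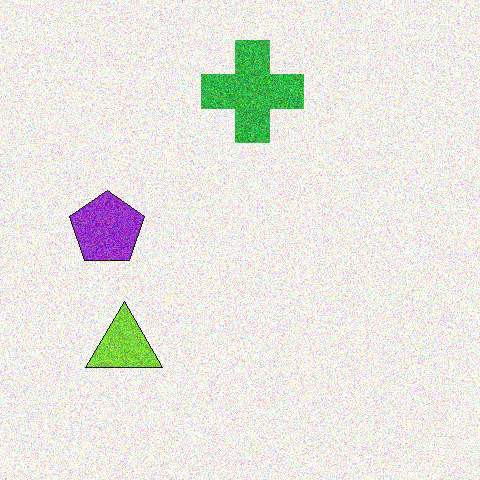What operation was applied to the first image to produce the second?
The transformation is: degraded with strong gaussian noise.

Random speckle covers the whole image, including the flat background.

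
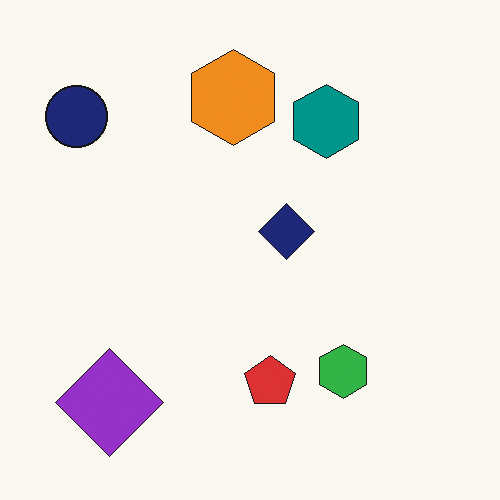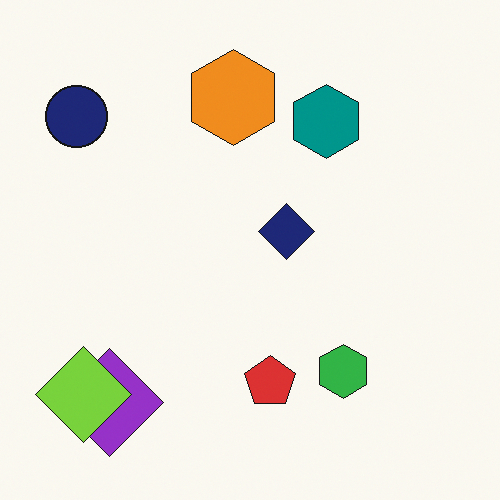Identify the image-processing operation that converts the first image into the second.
The image was overlaid with an additional lime diamond.

A lime diamond appears in the second image that is absent from the first.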